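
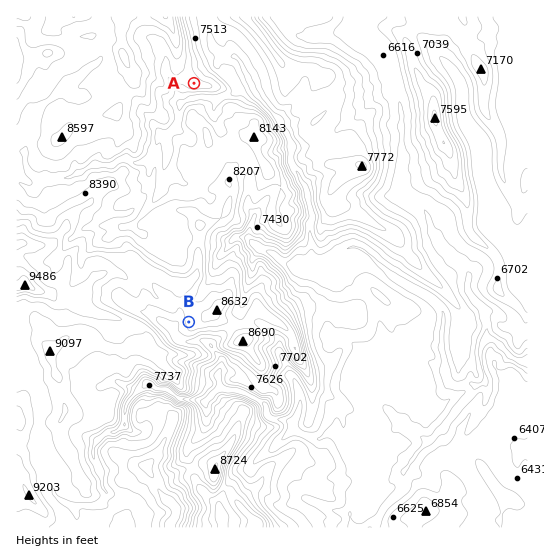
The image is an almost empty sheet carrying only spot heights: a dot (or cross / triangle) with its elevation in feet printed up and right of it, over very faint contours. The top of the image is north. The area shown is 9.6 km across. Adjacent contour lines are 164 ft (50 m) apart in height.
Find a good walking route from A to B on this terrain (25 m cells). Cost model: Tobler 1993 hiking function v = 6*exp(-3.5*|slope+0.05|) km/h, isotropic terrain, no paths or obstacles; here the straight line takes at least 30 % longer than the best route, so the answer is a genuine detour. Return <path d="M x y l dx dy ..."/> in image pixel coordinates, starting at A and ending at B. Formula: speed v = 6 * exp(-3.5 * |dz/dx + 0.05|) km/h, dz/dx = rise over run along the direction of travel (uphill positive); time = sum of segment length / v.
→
<path d="M194 83l-1 3-8 0-6 3-2 0-3 1 0 5-4 7 3 4 5 11 0 1 1 3 0 4 3 5 3 3 6 13 0 5 2 3 0 4 4 8 0 8 5 11 0 4 3 5 0 3 1 2 0 8 7 14 0 2-2 3-4 4-4 8 0 39-13 26 0 6-1 2 0 11"/>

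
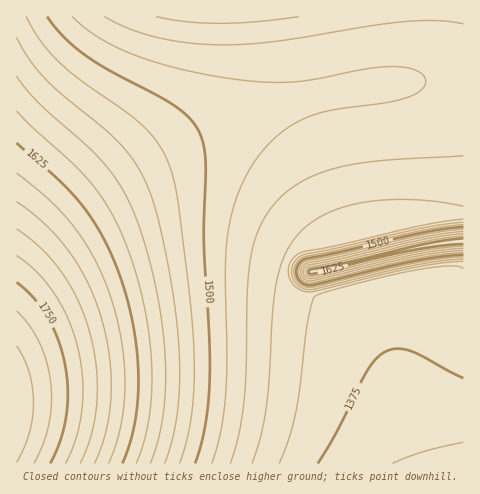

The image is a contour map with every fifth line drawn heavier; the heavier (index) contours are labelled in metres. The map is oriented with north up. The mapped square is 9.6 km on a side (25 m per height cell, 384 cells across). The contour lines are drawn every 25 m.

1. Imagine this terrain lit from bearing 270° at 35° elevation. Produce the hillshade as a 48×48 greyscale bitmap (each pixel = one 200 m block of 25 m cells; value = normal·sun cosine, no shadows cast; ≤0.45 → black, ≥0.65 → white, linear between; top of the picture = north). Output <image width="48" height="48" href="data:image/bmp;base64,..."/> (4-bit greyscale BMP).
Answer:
<image width="48" height="48" href="data:image/bmp;base64,Qk32BAAAAAAAAHYAAAAoAAAAMAAAADAAAAABAAQAAAAAAIAEAAATCwAAEwsAABAAAAAAAAAAAAAAABEREQAiIiIAMzMzAERERABVVVUAZmZmAHd3dwCIiIgAmZmZAKqqqgC7u7sAzMzMAN3d3QDu7u4A////AFVVRERERERERFVVVmZ3d3iIiIiZmZmZmVVVVEREREREREVVVmZnd3iIiImZmZmZmVVVVEREREREREVVVmZnd3iIiImZmZmZmVVVVEREREREREVVVmZnd3iIiImZmZmZmWVVVERERERERERVVWZnd3iIiImZmZmZmWZVVERERERERERVVWZnd3iIiJmZmZmZmWZVVURERERERERVVWZnd3iIiJmZmZmZmWZVVURERERERERVVWZnd3iIiJmZmZmZmWZVVURERERERERVVWZnd3iIiJmZmZmZqmZlVVRERERERERVVWZnd3iIiJmZmZmaqmZlVVRERERERERVVWZnd3iIiJmZmZmqqmZlVVREREREREVVVWZnd3iIiJmZmZmqqmZmVVVEREREREVVVmZnd3iIiJmZmZqqqmZmVVVEREREREVVVmZnd3iIiJmZmZqqqnZmVVVURERERFVVVmZnd3iIiZmZmZqqqnZmZVVVRERERFVVVmZ3d4iIiZmZmZqqqndmZVVVVERERVVVVmZ3d4iIiZmZmaqqqndmZVVVVVRVVVVVZmZ3d4iIiZmZmaqqqndmZlVVVVVVVVVVZmZ3erc0aImZmaqqqndmZlVVVVVVVVVWZmd3r/gAABRomaqqqnd2ZmVVVVVVVVVWZmd3z/9hAAAAJGiaqnd2ZmZVVVVVVVVmZmd3r//NyWIAAAAkZ3d2ZmZlVVVVVVZmZnd3i+y7vN7adCERInd3ZmZmZVVVVmZmZnd3iIiavNzM3typh3d3ZmZmZmZmZmZmZ3d3iIiImavN3Lu7qnd3dmZmZmZmZmZmd3d4iIiImZmZq7u7qXd3dmZmZmZmZmZnd3d4iIiImZmZmZmqqnd3d2ZmZmZmZmZ3d3eIiIiJmZmZmZmaqnd3d3ZmZmZmZ3d3d3iIiIiJmZmZmZmZmXd3d3d3dmd3d3d3d4iIiIiZmZmZmZmZmXd3d3d3d3d3d3d3eIiIiImZmZmZmZmZmXd3d3d3d3d3d3d3iIiIiImZmZmZmZmZmXd3d3d3d3d3d3eIiIiIiJmZmZmZmZmZmXd3d3d3d3d3d4iIiIiImZmZmZmZmZmZmXd3d3d3d3d4iIiIiIiJmZmZmZmZmZmZmXd3d3d3d4iIiIiIiImZmZmZmZmZmZmZmXd3d3d3iIiIiIiIiJmZmZmZmZmZmZmZmXd3d3d4iIiIiIiImZmZmZmZmZmZmZmZmXd3d3d4iIiIiIiZmZmZmZmZmZmZmZmZmXd3d3eIiIiIiJmZmZmZmZmZmZmZmZmZmXd3d3eIiIiIiZmZmZmZmZmZmZmZmZmZmWZ3d3eIiIiImZmZmZmZmZmZmZmZmZmZmWZ3d3eIiIiImZmZmZmZmZmZmZmZmZmZmWZnd3eIiIiJmZmZmZmZmqqqqpmZmZmZmWZnd3d4iIiJmZmZmZmaqqqqqqqZmZmZmWZmd3d4iIiJmZmZmZmqqqqqqqqpmZmZmWZmd3d4iIiImZmZmZmqqqqqqqqqmZmZmWZmZ3d3iIiImZmZmZqqqqqqqqqqqZmZmQ=="/>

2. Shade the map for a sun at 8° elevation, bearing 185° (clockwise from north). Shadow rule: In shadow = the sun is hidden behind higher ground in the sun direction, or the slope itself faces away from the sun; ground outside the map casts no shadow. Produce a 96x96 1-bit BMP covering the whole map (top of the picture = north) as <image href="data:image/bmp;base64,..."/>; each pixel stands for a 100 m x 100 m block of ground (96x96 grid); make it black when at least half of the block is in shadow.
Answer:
<image width="96" height="96" href="data:image/bmp;base64,Qk2+BAAAAAAAAD4AAAAoAAAAYAAAAGAAAAABAAEAAAAAAIAEAAATCwAAEwsAAAIAAAAAAAAA////AAAAAAAAAAAAAAAAAAAAAAAAAAAAAAAAAAAAAAAAAAAAAAAAAAAAAAAAAAAAAAAAAAAAAAAAAAAAAAAAAAAAAAAAAAAAAAAAAAAAAAAAAAAAAAAAAAAAAAAAAAAAAAAAAAAAAAAAAAAAAAAAAAAAAAAAAAAAAAAAAAAAAAAAAAAAAAAAAAAAAAAAAAAAAAAAAAAAAAAAAAAAAAAAAAAAAAAAAAAAAAAAAAAAAAAAAAAAAAAAAAAAAAAAAAAAAAAAAAAAAAAAAAAAAAAAAAAAAAAAAAAAAAAAAAAAAAAAAAAAAAAAAAAAAAAAAAAAAAAAAAAAAAAAAAAAAAAAAAAAAAAAAAAAAAAAAAAAAAAAAAAAAAAAAAAAAAAAAAAAAAAAAAAAAAAAAAAAAAAAAAAAAAAAAAAAAAAAAAAAAAAAAAAAAAAAAAAAAAAAAAAAAAAAAAAAAAAAAAAAAAAAAAAAAAAAAAAAAAAAAAAAAAAAAAAAAAAAAAAAAAAAAAAAAAAAAAAAAAAAAAAAAAAAAAAAAAAAAAAAAAAAAAAAAAAAAAAAAAAAAAAAAAAAAAAAAAAAAAAAAAAAAAAAAAAAAAAAAAAAAAAAAAAAAAAAAAAAAAAAAAAAAAAAAAAAAAAAAAAAAAAAAAAAAAAAAAAAAAAAAAAAAAAAAAAAAwAAAAAAAAAAAAAAD/gAAAAAAAAAAAAAH/+AAAAAAAAAAAAAH//4AAAAAAAAAAAAD///gAAAAAAAAAAAD////AAAAAAAAAAAB/////AAAAAAAAAAB/////8AAAAAAAAAB/////8AAAAAAAAAA/////8AAAAAAAAAA/////8AAAAAAAAAAf////8AAAAAAAAAAf////8AAAAAAAAAAP////8AAAAAAAAAAP////8AAAAAAAAAAAf///8AAAAAAAAAAAA///8AAAAAAAAAAAAD//8AAAAAAAAAAAAAH/8AAAAAAAAAAAAAAf8AAAAAAAAAAAAAAAcAAAAAAAAAAAAAAAAAAAAAAAAAAAAAAAAAAAAAAAAAAAAAAAAAAAAAAAAAAAAAAAAAAAAAAAAAAAAAAAAAAAAAAAAAAAAAAAAAAAAAAAAAAAAAAAAAAAAAAAAAAAAAAAAAAAAAAAAAAAAAAAAAAAAAAAAAAAAAAAAAAAAAAAAAAAAAAAAAAAAAAAAAAAAAAAAAAAAAAAAAAAAAAAAAAAAAAAAAAAAAAAAAAAAAAAAAAAAAAAAAAAAAAAAAAAAAAAAAAAAAAAAAAAAAAAAAAAAAAAAAAAAAAAAAAAAAAAAAAAAAAAAAAAAAAAAAAAAAAAAAAAAAAAAAAAAAAAAAAAAAAAAAAAAAAAAAAAAAAAAAAAAAAAAAAAAAAAAAAAAAAAAAAAAAAAAAAAAAAAAAAAAAAAAAAAAAAAAAAAAAAAAAAAAAAAAAAAAAAAAAAAAAAAAAAAAAAAAAAAAAAAAAAAAAAAAAAAAAAAAAAAAAAAAAAAAAAAAAAAAAAAAAAAAAAAAAAAAAAAAAAAAAAAAAAAAAAAAAAAAAAAA="/>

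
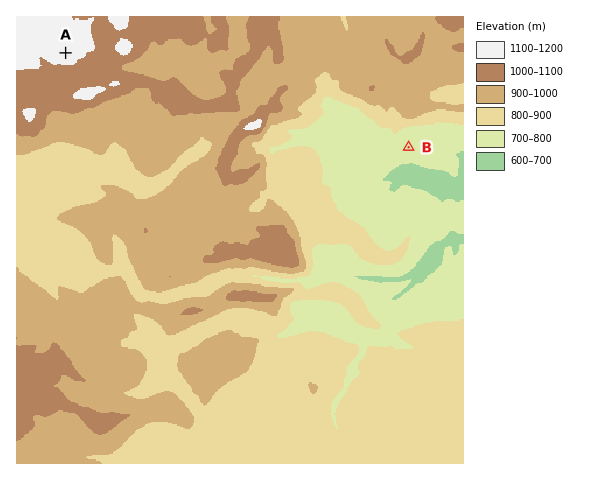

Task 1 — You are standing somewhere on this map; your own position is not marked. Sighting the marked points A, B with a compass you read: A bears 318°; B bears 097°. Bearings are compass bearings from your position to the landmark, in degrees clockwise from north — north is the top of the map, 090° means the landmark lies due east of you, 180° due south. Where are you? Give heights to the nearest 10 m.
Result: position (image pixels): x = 119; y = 112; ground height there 920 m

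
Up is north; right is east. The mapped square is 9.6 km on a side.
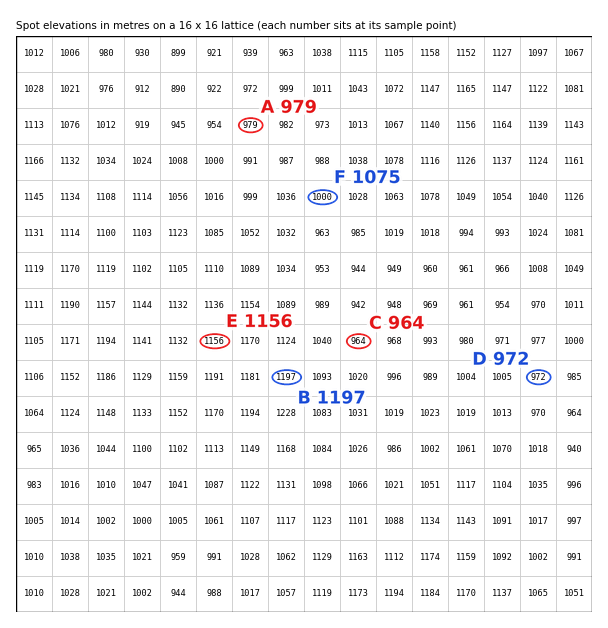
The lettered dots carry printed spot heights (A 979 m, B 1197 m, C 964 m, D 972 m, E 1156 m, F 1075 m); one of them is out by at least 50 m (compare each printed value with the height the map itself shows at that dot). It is F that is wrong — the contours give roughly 1000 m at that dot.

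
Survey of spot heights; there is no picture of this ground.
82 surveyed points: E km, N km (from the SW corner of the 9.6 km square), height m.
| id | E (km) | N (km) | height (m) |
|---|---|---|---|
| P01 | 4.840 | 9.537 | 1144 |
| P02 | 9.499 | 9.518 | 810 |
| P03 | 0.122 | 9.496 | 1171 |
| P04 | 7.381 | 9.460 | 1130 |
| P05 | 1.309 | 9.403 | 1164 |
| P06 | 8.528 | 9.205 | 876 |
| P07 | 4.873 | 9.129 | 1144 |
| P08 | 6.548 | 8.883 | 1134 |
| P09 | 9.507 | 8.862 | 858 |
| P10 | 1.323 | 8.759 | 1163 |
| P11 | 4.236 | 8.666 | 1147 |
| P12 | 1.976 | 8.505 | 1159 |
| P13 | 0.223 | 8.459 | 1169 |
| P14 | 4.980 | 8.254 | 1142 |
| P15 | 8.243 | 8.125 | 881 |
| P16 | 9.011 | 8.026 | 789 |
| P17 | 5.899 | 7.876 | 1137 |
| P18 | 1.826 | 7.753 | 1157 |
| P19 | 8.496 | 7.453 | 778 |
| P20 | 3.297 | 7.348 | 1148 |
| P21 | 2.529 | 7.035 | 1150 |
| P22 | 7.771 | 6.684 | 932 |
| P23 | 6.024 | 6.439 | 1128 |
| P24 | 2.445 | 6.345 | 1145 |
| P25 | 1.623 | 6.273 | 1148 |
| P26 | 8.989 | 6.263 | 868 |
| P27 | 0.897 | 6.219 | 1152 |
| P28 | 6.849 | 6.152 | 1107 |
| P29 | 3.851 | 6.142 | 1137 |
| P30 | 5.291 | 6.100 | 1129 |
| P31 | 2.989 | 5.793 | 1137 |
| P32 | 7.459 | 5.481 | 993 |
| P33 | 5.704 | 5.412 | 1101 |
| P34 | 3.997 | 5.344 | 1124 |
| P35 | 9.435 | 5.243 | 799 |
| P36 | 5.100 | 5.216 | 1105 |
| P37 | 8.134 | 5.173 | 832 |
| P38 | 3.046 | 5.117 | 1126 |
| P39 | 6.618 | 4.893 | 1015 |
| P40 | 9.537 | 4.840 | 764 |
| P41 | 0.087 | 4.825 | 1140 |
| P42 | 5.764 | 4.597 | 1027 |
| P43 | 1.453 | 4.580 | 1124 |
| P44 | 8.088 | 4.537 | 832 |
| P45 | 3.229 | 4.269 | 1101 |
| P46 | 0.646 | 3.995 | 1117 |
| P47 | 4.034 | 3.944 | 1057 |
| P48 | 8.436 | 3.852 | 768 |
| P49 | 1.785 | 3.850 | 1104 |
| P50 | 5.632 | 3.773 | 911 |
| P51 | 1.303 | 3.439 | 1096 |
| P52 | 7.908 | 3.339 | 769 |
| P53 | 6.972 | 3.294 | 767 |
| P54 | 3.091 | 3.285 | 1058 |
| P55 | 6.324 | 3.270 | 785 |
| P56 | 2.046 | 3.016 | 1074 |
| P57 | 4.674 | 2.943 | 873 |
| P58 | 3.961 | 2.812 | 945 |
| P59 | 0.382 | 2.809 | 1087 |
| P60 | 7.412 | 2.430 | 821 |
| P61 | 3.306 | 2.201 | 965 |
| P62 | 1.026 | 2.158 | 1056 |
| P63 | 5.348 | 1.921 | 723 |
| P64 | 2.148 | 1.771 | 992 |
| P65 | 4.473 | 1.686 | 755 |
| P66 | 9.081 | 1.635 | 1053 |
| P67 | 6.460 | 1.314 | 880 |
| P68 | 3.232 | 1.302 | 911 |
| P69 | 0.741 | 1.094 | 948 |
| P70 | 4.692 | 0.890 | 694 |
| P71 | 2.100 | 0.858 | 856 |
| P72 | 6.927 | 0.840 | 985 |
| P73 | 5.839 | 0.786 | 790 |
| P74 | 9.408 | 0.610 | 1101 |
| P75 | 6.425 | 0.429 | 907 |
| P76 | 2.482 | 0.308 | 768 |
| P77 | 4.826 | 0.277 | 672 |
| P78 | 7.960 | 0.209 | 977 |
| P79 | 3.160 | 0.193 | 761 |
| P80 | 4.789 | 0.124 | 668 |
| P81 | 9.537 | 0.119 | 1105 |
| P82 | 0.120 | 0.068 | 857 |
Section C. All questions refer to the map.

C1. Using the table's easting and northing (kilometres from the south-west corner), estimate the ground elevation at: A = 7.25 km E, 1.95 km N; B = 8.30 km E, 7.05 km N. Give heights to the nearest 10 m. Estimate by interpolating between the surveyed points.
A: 880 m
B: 810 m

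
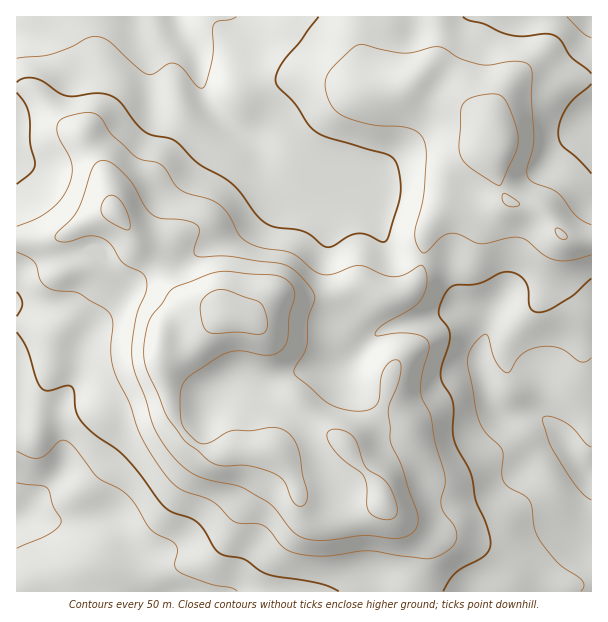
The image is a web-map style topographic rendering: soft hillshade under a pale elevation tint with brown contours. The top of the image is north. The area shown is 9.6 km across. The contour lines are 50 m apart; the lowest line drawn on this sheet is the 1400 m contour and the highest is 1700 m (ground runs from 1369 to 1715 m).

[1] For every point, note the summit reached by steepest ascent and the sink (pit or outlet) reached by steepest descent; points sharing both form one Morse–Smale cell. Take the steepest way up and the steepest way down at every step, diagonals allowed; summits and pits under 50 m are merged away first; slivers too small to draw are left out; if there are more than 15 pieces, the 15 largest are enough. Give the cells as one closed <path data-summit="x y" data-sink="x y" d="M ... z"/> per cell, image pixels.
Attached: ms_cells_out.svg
<path data-summit="227 315" data-sink="17 518" d="M114 211l-15 3-42 24-41 2 0 351 397 1 1-13 6-21-2-15-8-12-24-22-10-26-20-21-12-20-9-6-17-4-9 1-33 18-42-1-7 2-15 0-17-7-9-8-10-14-6-16-7-56 16-1 12-4 25-26 10-5-14-8-18-3-11-4-13-15-12-28-24-18-8-15z"/><path data-summit="227 315" data-sink="591 473" d="M425 259l-3 1-1 10-6 14-14 11-20 3-19-8-12 0-24 8-48-3-11 3-18 20-12 0-10-4-5 2-25 26-12 7-15 3-6-2 2 33 9 37 14 20 23 12 15 0 7-2 42 1 33-18 9-1 17 4 9 6 12 20 20 21 10 26 24 22 8 12 2 15-6 21 0 13 177 0 1-119-18-17-9-16-17-19-15-6-26 0-14-11-13-41 0-9 7-21 1-15-26-16-5-8-6-22-7-7z"/><path data-summit="227 315" data-sink="176 17" d="M231 16l-215 1 0 222 41-1 42-24 15-3 12 13 8 15 24 18 12 28 13 15 11 4 18 3 12 7 13 4 12 0 18-20 11-3 48 3 24-8 12 0 13 6 14 2 18-6 8-8 5-9 2-15-24-6-10-6-9-21-7-33-7-8-12-5-17 0-19 6-20 1-16-4-15-14-7-23-7-10 8-8 6-9 2-21-18-54z"/><path data-summit="495 137" data-sink="176 17" d="M359 16l-127 1 18 28 18 54-2 21-6 9-8 8 7 10 7 23 10 11 8 5 19 2 14-1 19-6 17 0 12 5 7 8 7 33 9 21 10 6 24 5 2-4 2-21 20-34 6-24 15-16 24-12 5-7 0-7-3-8-13-11-15-7-21-6-30-17-43 7-5-8-4-15z"/><path data-summit="495 137" data-sink="591 17" d="M591 16l-231 0 0 22 6 46 5 8 43-7 30 17 21 6 20 10 8 8 3 8-3 25 5 21 7 17 8 7 26 6 9 8 11 15 8 5 24 2z"/><path data-summit="495 137" data-sink="591 473" d="M494 145l-27 15-15 16-6 24-20 34-4 24 22 7 7 7 6 22 5 8 26 16 0 9-7 21-1 15 13 41 14 11 26 0 15 6 17 19 9 16 17 16 1-232-25-2-6-3-13-17-9-8-29-8-8-10-4-12-5-21z"/>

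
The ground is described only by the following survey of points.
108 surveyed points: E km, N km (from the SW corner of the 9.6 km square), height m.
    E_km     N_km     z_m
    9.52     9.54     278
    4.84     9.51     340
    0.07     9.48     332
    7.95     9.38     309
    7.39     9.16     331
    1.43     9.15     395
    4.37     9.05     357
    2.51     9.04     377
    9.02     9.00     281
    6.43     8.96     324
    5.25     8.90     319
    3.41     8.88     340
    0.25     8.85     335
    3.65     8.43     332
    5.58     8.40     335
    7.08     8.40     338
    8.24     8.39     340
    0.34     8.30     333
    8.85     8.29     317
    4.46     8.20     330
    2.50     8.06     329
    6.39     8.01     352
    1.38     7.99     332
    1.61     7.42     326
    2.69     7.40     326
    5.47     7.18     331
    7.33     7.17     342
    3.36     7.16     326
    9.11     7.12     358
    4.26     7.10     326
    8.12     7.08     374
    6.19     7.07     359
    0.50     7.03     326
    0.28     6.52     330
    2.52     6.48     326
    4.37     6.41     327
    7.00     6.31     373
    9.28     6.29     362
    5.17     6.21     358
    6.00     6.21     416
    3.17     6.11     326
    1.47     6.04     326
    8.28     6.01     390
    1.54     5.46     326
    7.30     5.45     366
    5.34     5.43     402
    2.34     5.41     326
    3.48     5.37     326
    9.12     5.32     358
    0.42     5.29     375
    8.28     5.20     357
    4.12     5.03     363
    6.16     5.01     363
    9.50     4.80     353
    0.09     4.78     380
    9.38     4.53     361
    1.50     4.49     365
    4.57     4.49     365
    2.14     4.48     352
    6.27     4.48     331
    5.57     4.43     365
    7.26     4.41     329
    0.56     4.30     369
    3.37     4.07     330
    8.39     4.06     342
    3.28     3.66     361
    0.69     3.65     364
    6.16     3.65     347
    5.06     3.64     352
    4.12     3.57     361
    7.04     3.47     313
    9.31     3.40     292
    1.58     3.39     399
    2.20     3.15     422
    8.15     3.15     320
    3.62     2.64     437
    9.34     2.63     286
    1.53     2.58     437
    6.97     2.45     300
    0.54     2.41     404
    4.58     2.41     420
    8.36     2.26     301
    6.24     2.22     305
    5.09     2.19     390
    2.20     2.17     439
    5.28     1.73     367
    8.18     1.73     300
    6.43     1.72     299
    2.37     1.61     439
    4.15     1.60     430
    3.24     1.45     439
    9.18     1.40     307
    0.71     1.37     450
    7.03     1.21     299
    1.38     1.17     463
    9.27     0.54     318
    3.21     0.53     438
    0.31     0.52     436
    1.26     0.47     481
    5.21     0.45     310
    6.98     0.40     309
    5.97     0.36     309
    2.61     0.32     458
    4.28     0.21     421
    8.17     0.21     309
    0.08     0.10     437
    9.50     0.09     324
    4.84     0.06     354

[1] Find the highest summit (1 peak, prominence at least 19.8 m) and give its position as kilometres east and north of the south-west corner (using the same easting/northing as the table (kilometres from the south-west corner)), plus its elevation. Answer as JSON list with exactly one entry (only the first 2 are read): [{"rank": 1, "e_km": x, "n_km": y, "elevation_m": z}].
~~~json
[{"rank": 1, "e_km": 1.16, "n_km": 0.61, "elevation_m": 482}]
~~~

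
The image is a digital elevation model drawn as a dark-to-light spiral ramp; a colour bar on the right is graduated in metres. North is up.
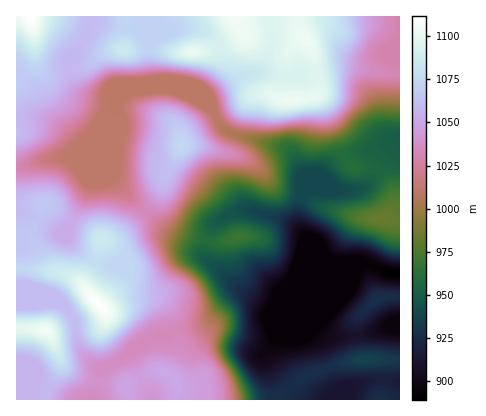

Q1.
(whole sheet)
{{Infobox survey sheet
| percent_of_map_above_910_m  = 91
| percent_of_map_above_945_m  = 79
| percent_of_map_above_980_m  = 68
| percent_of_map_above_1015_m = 57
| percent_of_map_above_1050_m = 36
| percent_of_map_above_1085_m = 10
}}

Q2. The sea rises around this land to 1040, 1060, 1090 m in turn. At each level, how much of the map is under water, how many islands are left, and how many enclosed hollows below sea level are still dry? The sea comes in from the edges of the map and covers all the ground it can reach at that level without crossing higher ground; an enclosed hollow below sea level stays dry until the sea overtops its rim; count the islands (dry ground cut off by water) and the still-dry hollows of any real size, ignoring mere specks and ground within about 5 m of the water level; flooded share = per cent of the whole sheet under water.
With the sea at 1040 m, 57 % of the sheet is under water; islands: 1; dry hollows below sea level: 0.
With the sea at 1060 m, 71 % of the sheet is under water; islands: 1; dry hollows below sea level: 0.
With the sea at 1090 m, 92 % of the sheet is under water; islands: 1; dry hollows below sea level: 0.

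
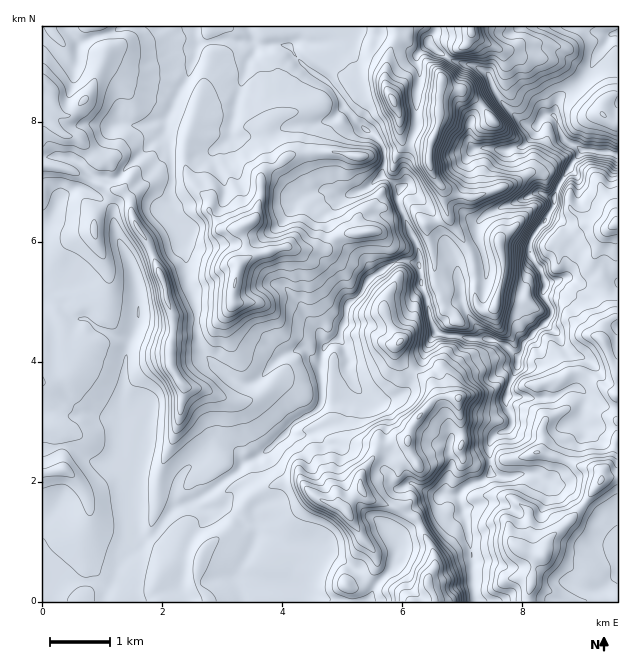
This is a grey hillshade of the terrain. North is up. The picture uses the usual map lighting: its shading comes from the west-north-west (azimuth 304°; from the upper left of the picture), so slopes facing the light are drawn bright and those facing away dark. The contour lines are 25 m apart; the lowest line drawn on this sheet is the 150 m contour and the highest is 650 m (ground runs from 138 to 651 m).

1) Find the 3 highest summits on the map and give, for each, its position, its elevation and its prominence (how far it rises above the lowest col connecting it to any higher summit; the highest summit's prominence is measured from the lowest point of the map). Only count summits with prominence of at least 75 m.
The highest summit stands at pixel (235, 283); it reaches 651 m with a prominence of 513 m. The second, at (428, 582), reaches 635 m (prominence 215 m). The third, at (394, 102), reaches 634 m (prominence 200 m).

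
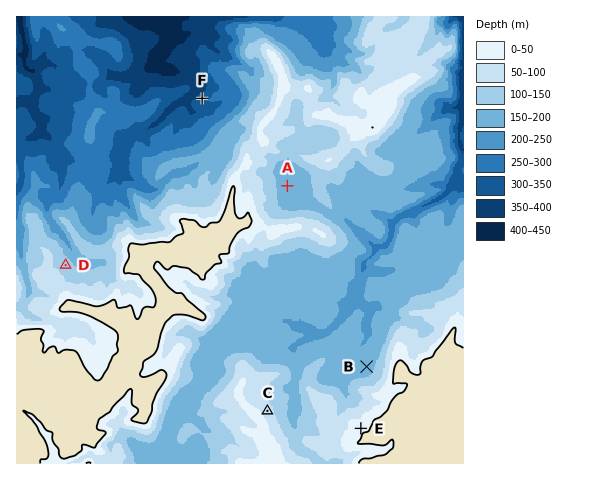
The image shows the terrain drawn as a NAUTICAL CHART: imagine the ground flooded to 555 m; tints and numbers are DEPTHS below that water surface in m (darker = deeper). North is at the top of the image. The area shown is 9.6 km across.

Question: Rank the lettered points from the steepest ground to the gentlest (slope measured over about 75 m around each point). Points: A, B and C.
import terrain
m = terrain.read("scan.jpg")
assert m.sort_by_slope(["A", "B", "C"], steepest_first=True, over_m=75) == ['C', 'B', 'A']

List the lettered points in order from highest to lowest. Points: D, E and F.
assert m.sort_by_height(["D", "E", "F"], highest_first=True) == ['E', 'D', 'F']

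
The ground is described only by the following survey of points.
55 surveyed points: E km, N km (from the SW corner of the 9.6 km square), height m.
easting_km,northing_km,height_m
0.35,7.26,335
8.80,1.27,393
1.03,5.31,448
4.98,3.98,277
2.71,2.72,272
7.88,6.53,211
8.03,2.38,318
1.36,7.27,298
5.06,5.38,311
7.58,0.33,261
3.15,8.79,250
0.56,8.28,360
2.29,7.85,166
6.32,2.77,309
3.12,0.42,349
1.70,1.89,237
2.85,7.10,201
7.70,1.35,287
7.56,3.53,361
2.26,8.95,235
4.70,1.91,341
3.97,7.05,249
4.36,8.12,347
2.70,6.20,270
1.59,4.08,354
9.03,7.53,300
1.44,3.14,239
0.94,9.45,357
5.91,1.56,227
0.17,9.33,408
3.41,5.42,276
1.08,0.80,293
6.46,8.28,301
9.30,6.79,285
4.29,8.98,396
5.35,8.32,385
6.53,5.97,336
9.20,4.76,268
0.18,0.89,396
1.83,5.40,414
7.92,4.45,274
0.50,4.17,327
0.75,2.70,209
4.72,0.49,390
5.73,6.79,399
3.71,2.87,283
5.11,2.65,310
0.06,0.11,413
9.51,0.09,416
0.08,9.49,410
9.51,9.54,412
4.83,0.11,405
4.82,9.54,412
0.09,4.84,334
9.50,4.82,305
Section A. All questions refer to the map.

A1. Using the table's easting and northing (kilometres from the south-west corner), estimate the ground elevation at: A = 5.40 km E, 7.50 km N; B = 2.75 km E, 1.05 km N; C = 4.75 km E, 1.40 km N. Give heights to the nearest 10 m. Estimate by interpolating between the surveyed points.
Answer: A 410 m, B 320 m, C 340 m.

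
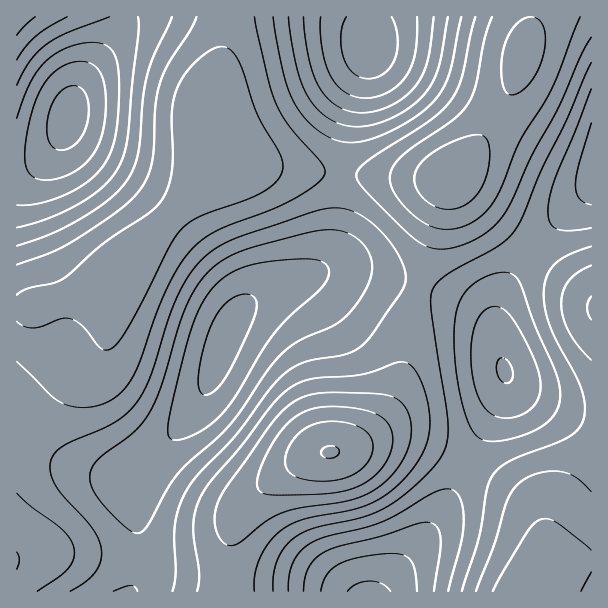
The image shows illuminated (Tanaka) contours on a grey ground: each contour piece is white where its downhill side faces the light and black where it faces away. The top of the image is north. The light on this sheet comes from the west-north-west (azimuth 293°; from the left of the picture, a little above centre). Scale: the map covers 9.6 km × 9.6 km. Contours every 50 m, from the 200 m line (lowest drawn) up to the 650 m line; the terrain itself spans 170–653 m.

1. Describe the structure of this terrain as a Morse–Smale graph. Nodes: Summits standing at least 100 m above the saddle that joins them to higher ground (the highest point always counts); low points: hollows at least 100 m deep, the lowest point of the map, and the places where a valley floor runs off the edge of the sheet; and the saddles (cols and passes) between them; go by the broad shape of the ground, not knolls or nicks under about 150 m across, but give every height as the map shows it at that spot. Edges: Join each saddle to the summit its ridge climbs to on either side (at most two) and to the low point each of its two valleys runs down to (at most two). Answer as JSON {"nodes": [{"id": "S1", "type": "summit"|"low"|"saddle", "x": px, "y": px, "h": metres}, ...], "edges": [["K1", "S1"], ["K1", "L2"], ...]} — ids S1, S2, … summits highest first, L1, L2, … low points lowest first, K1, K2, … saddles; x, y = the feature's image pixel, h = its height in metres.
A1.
{"nodes": [
{"id": "S1", "type": "summit", "x": 330, "y": 452, "h": 653},
{"id": "S2", "type": "summit", "x": 452, "y": 176, "h": 590},
{"id": "S3", "type": "summit", "x": 531, "y": 591, "h": 549},
{"id": "S4", "type": "summit", "x": 221, "y": 150, "h": 547},
{"id": "S5", "type": "summit", "x": 17, "y": 17, "h": 480},
{"id": "L1", "type": "low", "x": 369, "y": 45, "h": 170},
{"id": "L2", "type": "low", "x": 68, "y": 116, "h": 177},
{"id": "L3", "type": "low", "x": 368, "y": 591, "h": 187},
{"id": "L4", "type": "low", "x": 225, "y": 339, "h": 232},
{"id": "L5", "type": "low", "x": 504, "y": 371, "h": 247},
{"id": "K1", "type": "saddle", "x": 497, "y": 119, "h": 541},
{"id": "K2", "type": "saddle", "x": 227, "y": 584, "h": 479},
{"id": "K3", "type": "saddle", "x": 341, "y": 174, "h": 444},
{"id": "K4", "type": "saddle", "x": 419, "y": 288, "h": 406},
{"id": "K5", "type": "saddle", "x": 467, "y": 462, "h": 371},
{"id": "K6", "type": "saddle", "x": 531, "y": 249, "h": 370},
{"id": "K7", "type": "saddle", "x": 125, "y": 17, "h": 345}],
"edges": [["K1", "S2"], ["K1", "L1"], ["K1", "L5"], ["K2", "S1"], ["K2", "L3"], ["K2", "L4"], ["K3", "S2"], ["K3", "S4"], ["K3", "L1"], ["K3", "L4"], ["K4", "S1"], ["K4", "S2"], ["K4", "L4"], ["K4", "L5"], ["K5", "S1"], ["K5", "S3"], ["K5", "L3"], ["K5", "L5"], ["K6", "S2"], ["K6", "S3"], ["K6", "L5"], ["K7", "S4"], ["K7", "S5"], ["K7", "L2"]]}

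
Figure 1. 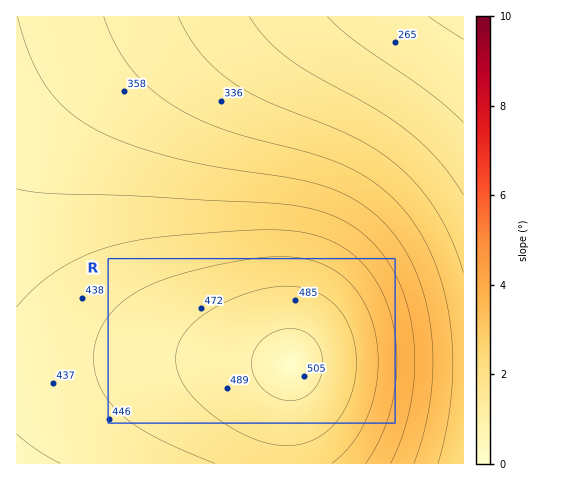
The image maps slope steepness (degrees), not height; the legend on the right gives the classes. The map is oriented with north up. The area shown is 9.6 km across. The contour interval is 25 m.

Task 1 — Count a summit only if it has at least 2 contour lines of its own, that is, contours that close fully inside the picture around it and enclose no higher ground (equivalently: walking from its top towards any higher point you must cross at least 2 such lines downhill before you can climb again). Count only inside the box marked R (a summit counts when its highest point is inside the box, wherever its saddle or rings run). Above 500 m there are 1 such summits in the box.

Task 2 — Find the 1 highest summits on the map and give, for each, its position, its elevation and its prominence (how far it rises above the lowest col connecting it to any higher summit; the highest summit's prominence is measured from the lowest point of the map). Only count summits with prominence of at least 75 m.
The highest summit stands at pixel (291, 364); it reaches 507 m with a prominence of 263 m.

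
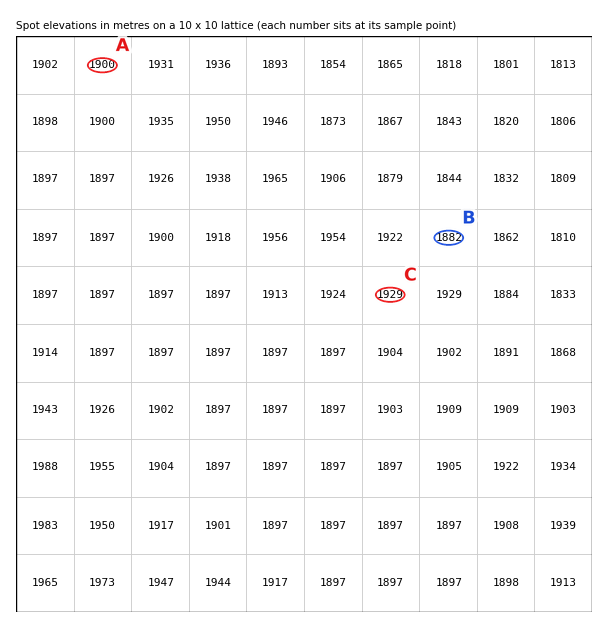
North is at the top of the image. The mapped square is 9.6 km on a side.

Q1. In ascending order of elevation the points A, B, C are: B A C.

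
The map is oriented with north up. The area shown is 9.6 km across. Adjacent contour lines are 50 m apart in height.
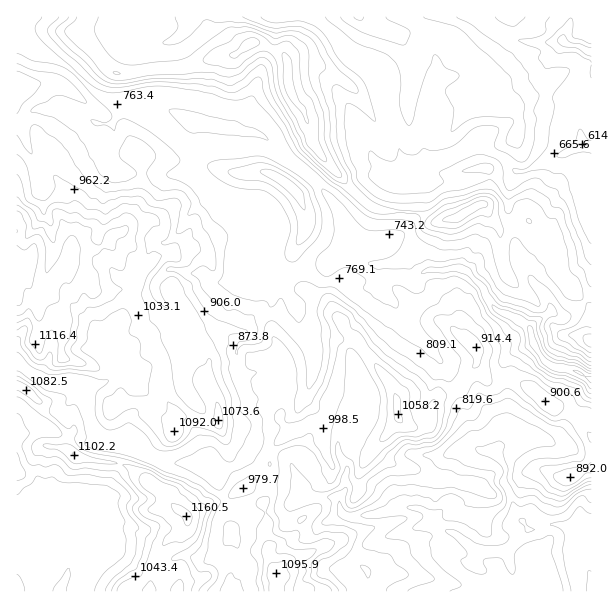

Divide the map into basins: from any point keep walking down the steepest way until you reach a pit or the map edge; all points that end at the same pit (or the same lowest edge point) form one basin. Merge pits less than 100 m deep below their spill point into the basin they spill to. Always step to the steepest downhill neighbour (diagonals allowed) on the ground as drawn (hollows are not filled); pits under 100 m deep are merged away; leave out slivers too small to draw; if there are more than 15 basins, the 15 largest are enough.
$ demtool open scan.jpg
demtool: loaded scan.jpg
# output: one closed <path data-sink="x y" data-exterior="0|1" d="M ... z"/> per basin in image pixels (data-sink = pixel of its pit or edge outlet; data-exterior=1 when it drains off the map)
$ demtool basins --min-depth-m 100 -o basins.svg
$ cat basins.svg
<path data-sink="591 380" data-exterior="1" d="M84 16l-68 1 0 256 9 5 10 22 7 0 10-6 4-18 7-10 26 14 6 10 33 0 11 21 1 16 6 6 8 17 6 6 3 10 22-2 7 8 12 6 6-16-9-22 20-10 37 1 12 3 7 10 1 12 5 4 5 11-8 49 10 13 21-9 13 2 12-37 6-39 8-8 6-2 4 2 31 42 6 14 1 21 9 7 16 0 7-9 4-18 25-13 17-22 12 16 10 2 6-3 11 0 18 11 19 18 9 0 12 6 9 6 6 12 4 3 0-123-2-4-31-33-5-17 0-12-3-8-9-4-12-12-30 7-17-24-6 0-21 13-25 4-12-10-35-1-18-7-40-42-13-18-7-30-16-22-2-11 0-19-7-10-21-9-9 0-17 12-13 0-38 13-67 5-12-8-22-27-3-9 6-9z"/><path data-sink="591 591" data-exterior="1" d="M65 266l-5 4-4 6-4 18-10 6-7 0-10-22-9-3 0 109 14 8 12 12 6 12 19 18 0 15 4 3 6 5 42 6 13 6 21 17 12 6 7 12 15 12-1 11-16 11-7 7-5 9-6 16-2 22 442-1 0-154-10-17-9-6-12-6-9 0-19-18-18-11-11 0-6 3-10-2-12-16-17 22-25 13-4 18-7 9-12 1-7-3-6-5-1-21-9-18-28-38-7-2-11 10-6 39-12 37-13-2-21 9-10-13 8-49-5-11-5-4-1-12-7-10-12-3-37-1-20 10 9 22-6 16-12-6-7-8-21 3-4-11-6-6-8-17-6-6-1-16-11-20-5-2-28 1-6-10-17-8z"/><path data-sink="591 51" data-exterior="1" d="M591 16l-360 0-1 13 12 14 18 0 21 9 5 5 3 30 6 14 11 13 7 30 13 18 40 42 18 7 35 1 12 10 25-4 21-13 6 0 17 24 30-7 12 12 11 6 1 18 5 17 31 33 1 4z"/><path data-sink="60 591" data-exterior="1" d="M18 385l-2 1 0 205 133 1 3-22 11-25 23-18 1-11-15-12-7-12-12-6-21-17-13-6-42-6-6-5-4-3 0-15-19-18-6-12-12-12z"/>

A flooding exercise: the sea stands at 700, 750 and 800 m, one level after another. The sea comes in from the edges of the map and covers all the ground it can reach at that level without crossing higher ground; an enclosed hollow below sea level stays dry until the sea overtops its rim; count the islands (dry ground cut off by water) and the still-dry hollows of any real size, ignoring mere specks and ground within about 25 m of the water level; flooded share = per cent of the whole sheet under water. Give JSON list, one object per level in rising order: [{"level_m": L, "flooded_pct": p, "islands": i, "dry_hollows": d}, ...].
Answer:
[{"level_m": 700, "flooded_pct": 10, "islands": 0, "dry_hollows": 0}, {"level_m": 750, "flooded_pct": 18, "islands": 0, "dry_hollows": 0}, {"level_m": 800, "flooded_pct": 35, "islands": 1, "dry_hollows": 0}]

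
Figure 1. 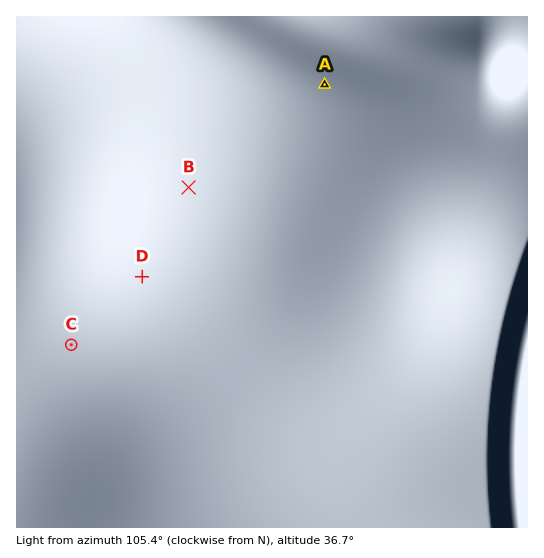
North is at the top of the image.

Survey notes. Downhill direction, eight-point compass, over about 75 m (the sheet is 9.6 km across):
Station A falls SW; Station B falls E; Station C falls S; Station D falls E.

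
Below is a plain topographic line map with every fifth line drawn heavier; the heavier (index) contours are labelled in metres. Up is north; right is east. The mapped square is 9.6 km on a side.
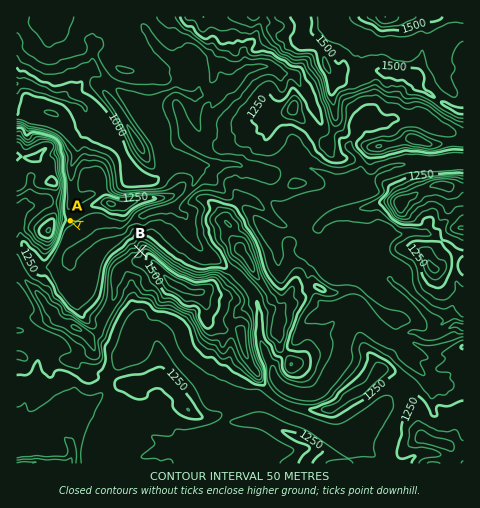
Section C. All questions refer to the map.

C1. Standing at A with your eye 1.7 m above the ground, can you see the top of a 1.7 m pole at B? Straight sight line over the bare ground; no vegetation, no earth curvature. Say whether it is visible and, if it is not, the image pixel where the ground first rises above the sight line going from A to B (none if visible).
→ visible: true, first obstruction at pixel None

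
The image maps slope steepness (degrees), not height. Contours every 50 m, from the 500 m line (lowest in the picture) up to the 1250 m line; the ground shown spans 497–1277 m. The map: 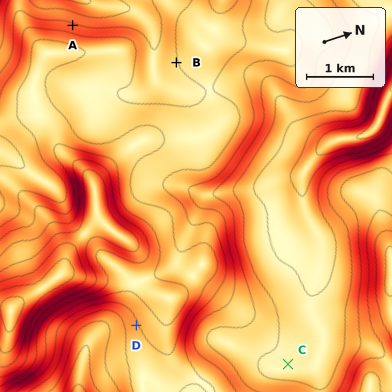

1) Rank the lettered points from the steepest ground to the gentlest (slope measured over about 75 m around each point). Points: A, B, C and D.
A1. A D B C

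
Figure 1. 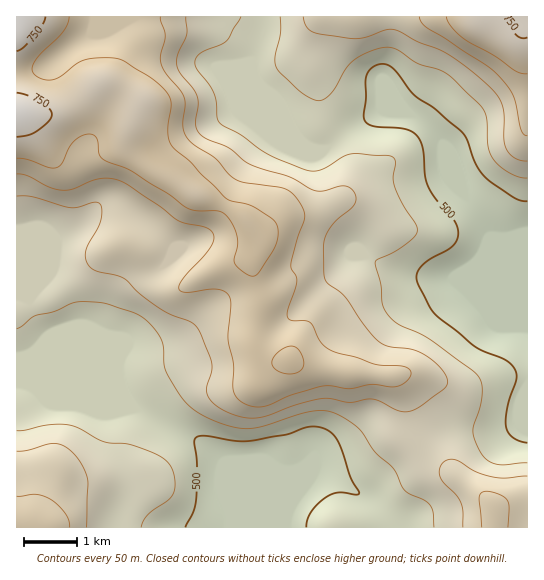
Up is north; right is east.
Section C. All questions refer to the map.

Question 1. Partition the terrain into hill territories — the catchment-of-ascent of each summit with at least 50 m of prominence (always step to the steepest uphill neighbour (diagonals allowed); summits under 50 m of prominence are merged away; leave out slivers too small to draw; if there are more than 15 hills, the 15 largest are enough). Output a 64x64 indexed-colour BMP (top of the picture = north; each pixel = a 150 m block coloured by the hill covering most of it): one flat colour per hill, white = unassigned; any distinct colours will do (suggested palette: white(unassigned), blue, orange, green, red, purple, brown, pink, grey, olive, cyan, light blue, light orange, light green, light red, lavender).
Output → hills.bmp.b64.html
<image width="64" height="64" href="data:image/bmp;base64,Qk12CAAAAAAAAHYAAAAoAAAAQAAAAEAAAAABAAQAAAAAAAAIAAATCwAAEwsAABAAAAAAAAAA////ALR3HwAOf/8ALKAsACgn1gC9Z5QAS1aMAMJ34wB/f38AIr28AM++FwDox64AeLv/AIrfmACWmP8A1bDFAERERERERERERERERERBERERERERERERVVVVVVVVVVVVREREREREREREREREREERERERERERERVVVVVVVVVVVVVEREREREREREREREREERERERERERERFVVVVVVVVVVVVUREREREREREREREREQRERERERERERFVVVVVVVVVVVVVRERERERERERERERERBEREREREREREVVVVVVVVVVVVVVEREREREREREREREREERERERERERERFVVVVVVVVVVVVUREREREREREREREREQRERERERERERERVVVVVVVVVVVVRERERERERERERERERBERERERERERERERVVVVVVVVVVVEREREREREREREREREERERERERERERERERVVVVVVVVVUREREREREREREREREEREREREREREREREREVVVVVVVVVRERERERERERERERBERERERERERERERERERFVVVVVVVVERERERERERERERBERERERERERERERERERERVVVVVVVUREREREREREREQRERERERERERERERERERERERERERVVREREREREREREERERERERERERERERERERERERERERERVERERERERERBERERERERERERERERERERERERERERERFUREREERERERERERERERERERERERERERERERERERERERRERBERERERERERERERERERERERERERERERERERERERFEEREREREREREREREREREREREREREREREREREREREREREREREREREREREREREREREREREREREREREREREREREREREREREREREREREREREREREREREREREREREREREREREREREREREREREREREREREREREREREREREREREREREREREREREREREREREREREREREREREREREREREREREREREREREREREREREREREREREREREREREREREREREREREREREREREREREREREREREREREREREREREREREREREREREREREREREREREREREREREREREREREREREREREREREREREREREREREREREREREREREREREREREREREREREREREREREREREREREREREREREREREREREREREREREREREREREREREREREREREREREREREREREREREREREREREREREREREREREREREREREREREREREREREREREREREREREREREREREiERERERERERERERERERERERERERERERERERERERERESIhERERERERERERERERERERERERERERERERERERERERIiEREREREREREREREREREREREREREREREREREREREREiIRERERERERERERERERERERERERERERERERERERERESIiERERERERERERERERERERERERERERERERERERERERIiIREREREREREREREREREREREREREREREREREREREREiIiERERERERERERERERERERERERERERERERERERERESIiIhERERERERERERERERERERERERERERERERERETMRIiIiIRERERERERERERERERERERERERERERERERETMzMiIiIiIRERERERERERERERERERERERERERERERETMzMyIiIiIiERERERERERERERERERERERERERERERERMzMzIiIiIiIhERERERERERERERERERERERERERERERMzMzMiIiIiIiIhERERERERERERERERERERERERERERMzMzMyIiIiIiIiIREREREREREREREREREREREREREREzMzMzIiIiIiIiIhEREREREREREREREREREREREREREzMzMzMiIiIiIiIiIRERERERERERERERERERERERERETMzMzMyIiIiIiIiIiERERERERERERERERERERERERETMzMzMzIiIiIiIiIiIhERERERERERERERERERERERERMzMzMzMiIiIiIiIiIiIhERERERERERETMREREREREREzMzMzMyIiIiIiIiIiIiIRERERERERETMzEREREREREzMzMzMzIiIiIiIiIiIiIiIREREREREjMzMxEREREREzMzMzMzMiIiIiIiIiIiIiIiIRERESIjMzMzMxEREREzMzMzMzMyIiIiIiIiIiIiIiIiIREiIjMzMzMzMxEREzMzMzMzMzIiIiIiIiIiIiIiIiIiIiIjMzMzMzMzMzMzMzMzMzMzMiIiIiIiIiIiIiIiIiIiIjMzMzMzMzMzMzMzMzMzMzMyIiIiIiIiIiIiIiIiIiIiMzMzMzMzMzMzMzMzMzMzMzIiIiIiIiIiIiIiIiIiIiMzMzMzMzMzMzMzMzMzMzMzMiIiIiIiIiIiIiIiIiIiIzMzMzMzMzMzMzMzMzMzMzMxESIiIiIiIiIiIiIiIiIjMzMzMzMzMzMzMzMzMzMzMzERESIiIiIiIiIiIiIiIiMzMzMzMzMzMzMzMzMzMzMzMREREiIiIiIiIiIiIiIiIzMzMzMzMzMzMzMzMzMzMzMxERERIiIiIiIiIiIiIiIjMzMzMzMzMzMzMzMzMzMzMzERERERIiIiIiIiIiIiIiEzMzMzMzMzMzMzMzMzMzMzMRERERERIiIiIiIiIiIhETMzMzMzMzMzMzMzMzMzMzMxEREREREREiIiIiIiIRERMzMzMzMzMzMzMzMzMzMzMz"/>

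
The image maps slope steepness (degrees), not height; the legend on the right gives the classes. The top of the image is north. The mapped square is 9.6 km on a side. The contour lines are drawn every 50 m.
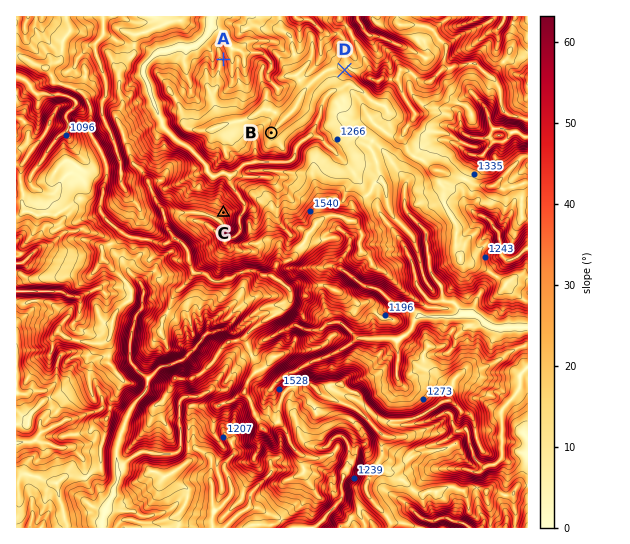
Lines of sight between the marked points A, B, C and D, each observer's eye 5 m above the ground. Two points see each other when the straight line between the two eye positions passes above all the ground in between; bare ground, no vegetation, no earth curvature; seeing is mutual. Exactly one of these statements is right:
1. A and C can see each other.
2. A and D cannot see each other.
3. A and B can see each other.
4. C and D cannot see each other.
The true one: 2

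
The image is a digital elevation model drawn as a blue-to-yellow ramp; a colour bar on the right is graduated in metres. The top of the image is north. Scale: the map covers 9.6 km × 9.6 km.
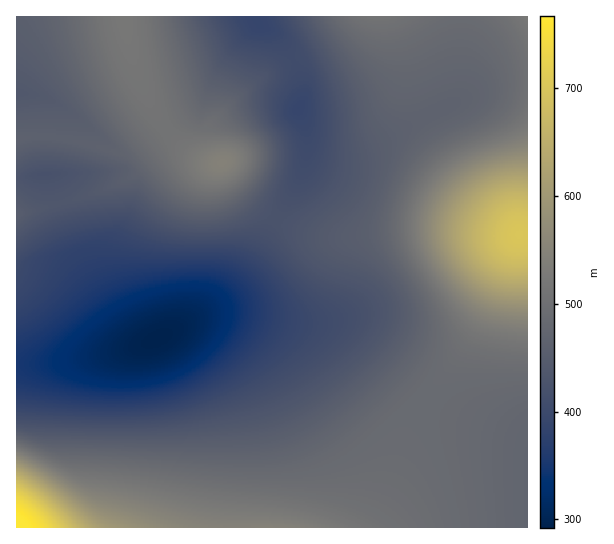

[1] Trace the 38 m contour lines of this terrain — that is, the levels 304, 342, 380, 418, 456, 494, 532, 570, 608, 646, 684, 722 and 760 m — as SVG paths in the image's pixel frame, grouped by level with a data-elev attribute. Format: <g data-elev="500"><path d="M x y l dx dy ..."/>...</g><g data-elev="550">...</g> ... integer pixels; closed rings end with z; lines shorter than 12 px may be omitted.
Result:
<g data-elev="304"><path d="M127 363l-11-5-3-8 5-11 13-12 19-10 20-6 15 0 5 2 4 4 2 8-2 8-7 10-9 9-11 6-13 4-13 2z"/></g><g data-elev="342"><path d="M103 390l-30-5-22-8-6-4-5-6-1-5 2-5 14-16 35-29 21-13 23-10 35-8 32-3 18 4 7 4 7 7 4 8 2 8-1 9-3 9-13 20-20 19-20 12-23 8-26 4z"/></g><g data-elev="380"><path d="M17 314l11-7 10-9 25-33 8-8 12-6 15-2 60 6 60 1 17 4 18 9 13 13 10 17 3 16-2 11-5 11-9 12-13 12-31 21-38 18-31 7-37 2-43-2-53-6"/></g><g data-elev="418"><path d="M17 248l22-17 22-10 26-6 38-3 6 0 28 16 22 6 24 2 41-3 11 0 8 3 8 5 26 28 12 11 42 22 6 7 2 8-3 10-7 11-11 12-17 13-41 26-21 9-23 8-52 14-36 5-59 1-74-4"/><path d="M292 17l23 43 10 21 6 22 2 22-3 32-5 18-6 8-8 7-9 6-8 1-6-2-3-6 3-30-1-14-5-11-10-13-4-15 0-11 7-17-1-7-7-7-20-6-17-8-16-33"/></g><g data-elev="456"><path d="M17 151l13-6 19-1 22 4 27 9 26 10 1 3-3 9 1 3 16 1 26 22 12 6 12 4 14 1 15-1 13-4 13-8 13-13 9-16 5-15-2-13-3-8-10-11-9-13-4-8-2-12-31-14-23-63"/><path d="M17 26l10 10 12 16 46 66 2 5-4 2-38-1-28 1"/><path d="M316 17l40 62 8 16 7 24 15 28 0 12-2 15-7 21-12 30-2 10 5 12 30 36 9 19 2 12-1 11-3 10-8 12-25 28-43 35-30 18-29 11-33 4-88 2-100-3-32-8"/></g><g data-elev="494"><path d="M428 527l-10-18-11-13-10-9-14-5-17-1-71 3-74-5-90-11-64-6-14-4-36-15"/><path d="M83 17l8 37 16 37 19 30 41 53 13 13 14 8 15 3 16-3 14-8 12-12 6-13-1-12-3-6-6-5-25-13-8-7-15 3-5-3-4-5-7-12-6-19-12-46-4-20"/><path d="M344 17l21 15 10 4 11 1 19-4 28-16"/><path d="M486 17l9 7 8 10 11 22 5 25-1 10-3 11-6 11-10 8-53 26-12 9-11 10-10 15-9 18-5 19 0 16 2 11 5 12 32 54 6 16 6 24 4 8 5 3 19 2 49 4"/></g><g data-elev="532"><path d="M321 527l-39-9-76-6-76-18-43-8-13-5-57-30"/><path d="M214 178l12-2 11-7 3-10-1-4-4-4-8-3-9 0-9 3-7 6-2 6 1 7 5 5z"/><path d="M527 133l-56 21-14 8-12 9-12 12-9 15-6 15-2 14 3 18 8 18 19 27 19 22 10 8 11 5 20 5 21 2"/></g><g data-elev="570"><path d="M153 527l-58-20-53-35-25-14"/><path d="M527 153l-18 3-19 6-16 7-14 9-11 11-10 13-5 13-2 15 2 15 7 16 12 16 14 15 12 9 14 6 16 4 18 1"/></g><g data-elev="608"><path d="M103 527l-56-43-30-18"/><path d="M527 170l-13 0-15 3-13 5-13 8-11 11-8 11-5 11-2 12 2 12 5 14 9 12 12 12 11 7 12 5 12 3 17 0"/></g><g data-elev="646"><path d="M84 527l-36-33-31-20"/><path d="M527 186l-10-1-10 1-10 4-10 5-9 10-7 10-4 10-1 10 1 10 4 9 7 9 8 8 9 5 11 4 21 0"/></g><g data-elev="684"><path d="M70 527l-26-26-27-19"/><path d="M527 208l-12-2-12 5-8 11-4 15 3 11 8 9 12 4 13-1"/></g><g data-elev="722"><path d="M56 527l-19-20-20-14"/></g><g data-elev="760"><path d="M35 527l-8-10-10-7"/></g>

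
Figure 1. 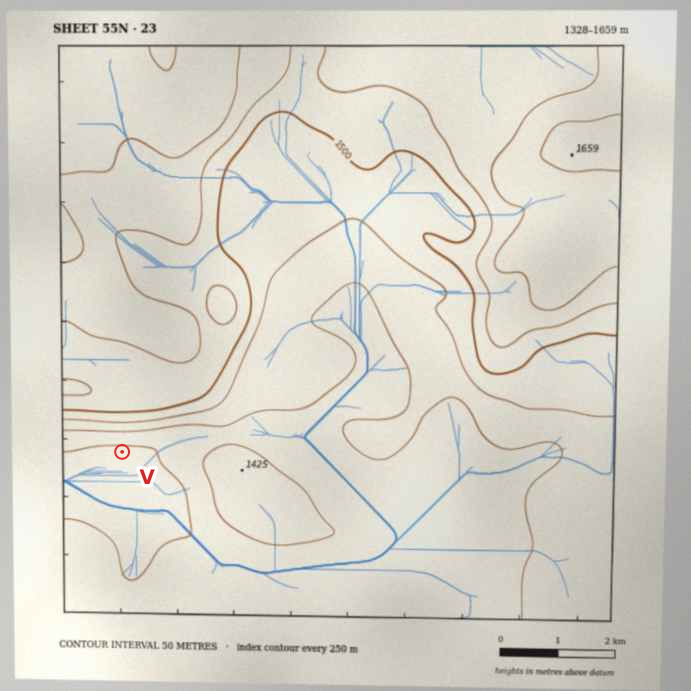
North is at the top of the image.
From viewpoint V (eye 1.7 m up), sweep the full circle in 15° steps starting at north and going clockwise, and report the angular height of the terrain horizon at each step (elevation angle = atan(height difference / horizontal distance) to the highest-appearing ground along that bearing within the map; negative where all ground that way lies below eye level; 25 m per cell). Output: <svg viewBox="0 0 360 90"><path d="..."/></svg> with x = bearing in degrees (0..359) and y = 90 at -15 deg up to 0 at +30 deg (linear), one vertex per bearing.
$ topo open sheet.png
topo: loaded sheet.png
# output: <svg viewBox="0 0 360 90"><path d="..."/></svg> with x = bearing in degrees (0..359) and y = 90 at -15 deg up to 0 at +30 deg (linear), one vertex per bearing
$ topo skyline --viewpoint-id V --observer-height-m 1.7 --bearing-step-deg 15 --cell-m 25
<svg viewBox="0 0 360 90"><path d="M0 34l15 1 15 3 15 5 15 8 15 5 15-1 15 0 15 1 15 3 15 0 15 0 15 0 15-1 15 1 15 1 15 1 15 0 15-2 15-3 15-8 15-6 15-5 15-2"/></svg>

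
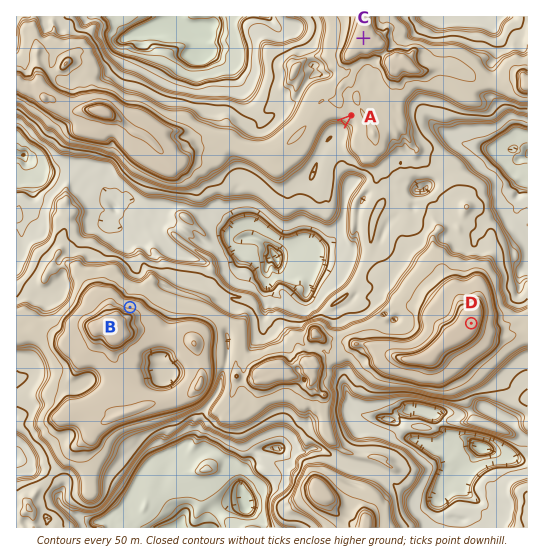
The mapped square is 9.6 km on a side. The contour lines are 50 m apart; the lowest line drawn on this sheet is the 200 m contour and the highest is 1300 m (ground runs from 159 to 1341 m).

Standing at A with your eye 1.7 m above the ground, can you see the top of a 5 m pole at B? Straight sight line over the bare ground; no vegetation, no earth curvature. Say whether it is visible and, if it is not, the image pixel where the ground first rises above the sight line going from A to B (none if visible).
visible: true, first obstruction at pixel None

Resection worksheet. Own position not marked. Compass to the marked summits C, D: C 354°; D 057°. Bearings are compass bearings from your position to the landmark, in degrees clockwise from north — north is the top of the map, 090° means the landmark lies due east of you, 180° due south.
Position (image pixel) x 398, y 371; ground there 1140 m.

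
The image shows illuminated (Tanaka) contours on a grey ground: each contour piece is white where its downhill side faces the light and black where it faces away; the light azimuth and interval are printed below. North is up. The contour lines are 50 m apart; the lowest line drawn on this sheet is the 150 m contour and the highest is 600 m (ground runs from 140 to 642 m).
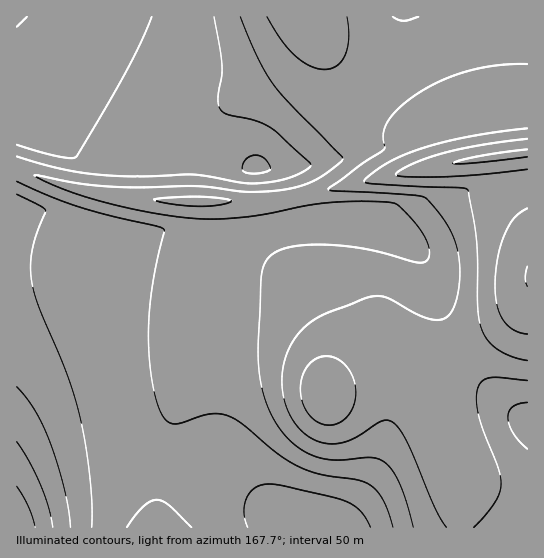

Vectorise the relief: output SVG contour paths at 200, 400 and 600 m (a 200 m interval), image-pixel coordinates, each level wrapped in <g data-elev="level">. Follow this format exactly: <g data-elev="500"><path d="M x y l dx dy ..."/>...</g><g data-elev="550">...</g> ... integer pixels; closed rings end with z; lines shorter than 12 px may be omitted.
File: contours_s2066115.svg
<g data-elev="200"><path d="M527 334l-13-4-11-10-6-14-2-20 3-28 6-23 10-17 13-10"/><path d="M527 169l-81 8-41 0-8-1-1-2 18-11 31-10 37-8 45-6"/></g><g data-elev="400"><path d="M127 527l16-21 7-4 7-2 5 1 7 4 22 22"/><path d="M393 527l-10-27-6-9-7-6-13-5-39-6-20-8-20-12-33-28-14-9-8-3-9 0-12 2-24 8-7-1-5-3-7-11-5-18-4-25-2-28 4-51 12-57-8-4-46-10-35-10-28-11-30-14"/><path d="M17 156l38 12 35 6 44 2 60-1 56 8 17-1 16-2 14-5 11-6 3-3-1-3-37-34-18-8-29-7-6-5-2-11 4-23 0-10-8-48"/></g><g data-elev="600"><path d="M35 527l-6-20-12-21"/></g>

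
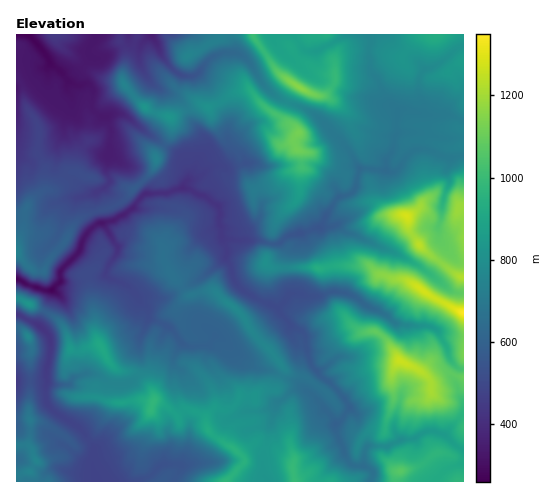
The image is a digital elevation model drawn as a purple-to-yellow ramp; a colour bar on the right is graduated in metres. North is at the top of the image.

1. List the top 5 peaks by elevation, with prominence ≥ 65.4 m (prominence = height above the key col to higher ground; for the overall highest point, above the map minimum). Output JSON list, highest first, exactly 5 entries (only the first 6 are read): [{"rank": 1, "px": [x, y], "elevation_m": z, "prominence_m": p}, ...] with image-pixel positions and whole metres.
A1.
[{"rank": 1, "px": [406, 215], "elevation_m": 1283, "prominence_m": 197}, {"rank": 2, "px": [400, 361], "elevation_m": 1264, "prominence_m": 229}, {"rank": 3, "px": [301, 88], "elevation_m": 1159, "prominence_m": 444}, {"rank": 4, "px": [299, 133], "elevation_m": 1123, "prominence_m": 339}, {"rank": 5, "px": [400, 471], "elevation_m": 1068, "prominence_m": 189}]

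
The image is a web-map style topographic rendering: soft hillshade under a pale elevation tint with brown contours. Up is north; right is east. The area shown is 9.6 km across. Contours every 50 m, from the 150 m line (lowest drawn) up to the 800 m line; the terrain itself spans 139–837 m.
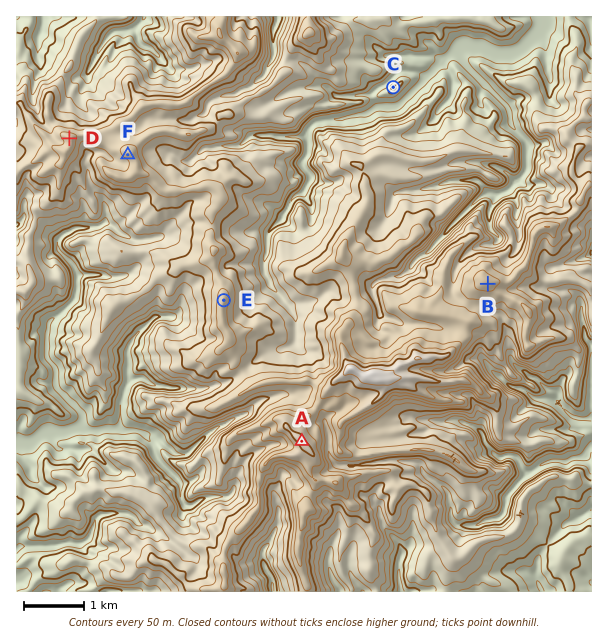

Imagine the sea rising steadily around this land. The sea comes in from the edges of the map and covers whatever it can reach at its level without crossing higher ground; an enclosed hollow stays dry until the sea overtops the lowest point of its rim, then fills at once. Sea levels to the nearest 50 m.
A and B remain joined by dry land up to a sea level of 600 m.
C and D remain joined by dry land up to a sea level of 200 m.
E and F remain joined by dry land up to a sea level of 550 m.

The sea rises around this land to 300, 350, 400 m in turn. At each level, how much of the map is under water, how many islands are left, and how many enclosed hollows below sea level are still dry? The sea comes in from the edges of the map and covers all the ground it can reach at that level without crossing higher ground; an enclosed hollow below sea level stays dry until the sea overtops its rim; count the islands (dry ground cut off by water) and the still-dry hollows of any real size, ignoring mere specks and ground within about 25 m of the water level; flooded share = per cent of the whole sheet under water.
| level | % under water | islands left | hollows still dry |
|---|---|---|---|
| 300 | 25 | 0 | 0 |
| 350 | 35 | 0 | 0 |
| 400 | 47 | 0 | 0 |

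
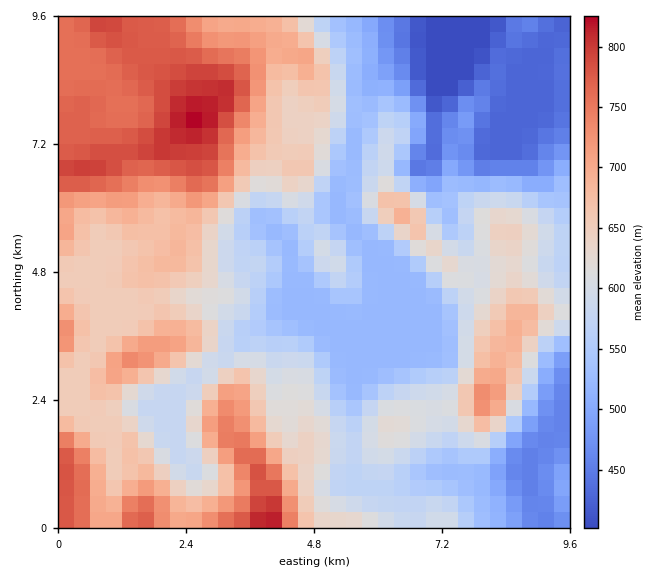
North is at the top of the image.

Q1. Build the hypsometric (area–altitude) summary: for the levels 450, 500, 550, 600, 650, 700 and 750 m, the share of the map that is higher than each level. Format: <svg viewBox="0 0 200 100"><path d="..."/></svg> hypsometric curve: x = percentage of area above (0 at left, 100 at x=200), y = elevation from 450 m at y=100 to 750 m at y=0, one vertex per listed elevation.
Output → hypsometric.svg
<svg viewBox="0 0 200 100"><path d="M185 100l-13-17-32-16-33-17-30-17-35-16-15-17"/></svg>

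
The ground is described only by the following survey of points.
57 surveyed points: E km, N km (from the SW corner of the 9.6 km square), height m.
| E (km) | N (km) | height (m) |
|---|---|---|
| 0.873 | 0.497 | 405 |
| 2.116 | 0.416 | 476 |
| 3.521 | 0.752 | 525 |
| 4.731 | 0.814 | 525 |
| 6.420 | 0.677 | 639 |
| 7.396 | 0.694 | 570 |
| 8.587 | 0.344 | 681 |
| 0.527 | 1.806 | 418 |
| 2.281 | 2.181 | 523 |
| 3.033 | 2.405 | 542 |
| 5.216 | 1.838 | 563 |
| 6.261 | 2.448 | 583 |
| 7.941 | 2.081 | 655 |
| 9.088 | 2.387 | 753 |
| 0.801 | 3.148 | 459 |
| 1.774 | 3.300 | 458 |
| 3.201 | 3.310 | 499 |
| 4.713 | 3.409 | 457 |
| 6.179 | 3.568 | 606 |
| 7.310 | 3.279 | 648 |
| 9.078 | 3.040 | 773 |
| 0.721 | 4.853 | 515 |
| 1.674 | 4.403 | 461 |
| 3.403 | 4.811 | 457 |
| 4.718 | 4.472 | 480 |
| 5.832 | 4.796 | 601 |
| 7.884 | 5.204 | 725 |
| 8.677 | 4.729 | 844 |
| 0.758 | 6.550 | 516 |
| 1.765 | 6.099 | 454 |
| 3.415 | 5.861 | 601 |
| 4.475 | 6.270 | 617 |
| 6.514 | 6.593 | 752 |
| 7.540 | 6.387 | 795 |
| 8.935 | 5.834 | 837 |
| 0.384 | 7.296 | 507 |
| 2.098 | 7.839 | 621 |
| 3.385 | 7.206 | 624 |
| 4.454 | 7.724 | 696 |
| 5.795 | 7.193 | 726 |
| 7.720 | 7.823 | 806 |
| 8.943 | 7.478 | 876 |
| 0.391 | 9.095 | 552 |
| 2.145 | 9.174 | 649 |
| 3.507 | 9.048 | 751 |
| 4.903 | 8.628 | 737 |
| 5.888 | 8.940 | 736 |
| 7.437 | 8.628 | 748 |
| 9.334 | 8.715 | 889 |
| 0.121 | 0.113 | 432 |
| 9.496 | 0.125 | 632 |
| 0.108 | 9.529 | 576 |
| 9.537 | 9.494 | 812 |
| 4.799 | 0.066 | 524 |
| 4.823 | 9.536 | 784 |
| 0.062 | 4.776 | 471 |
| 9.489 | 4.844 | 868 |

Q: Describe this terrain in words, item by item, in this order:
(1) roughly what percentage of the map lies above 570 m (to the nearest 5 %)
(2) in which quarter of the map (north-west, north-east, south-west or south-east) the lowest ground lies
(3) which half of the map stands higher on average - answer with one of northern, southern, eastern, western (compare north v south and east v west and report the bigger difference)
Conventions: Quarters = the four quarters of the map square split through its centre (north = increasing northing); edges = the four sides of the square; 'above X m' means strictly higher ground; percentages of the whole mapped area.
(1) About 55 % of the map lies above 570 m.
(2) The lowest ground is in the south-west quarter.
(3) The eastern half stands higher on average than the western half.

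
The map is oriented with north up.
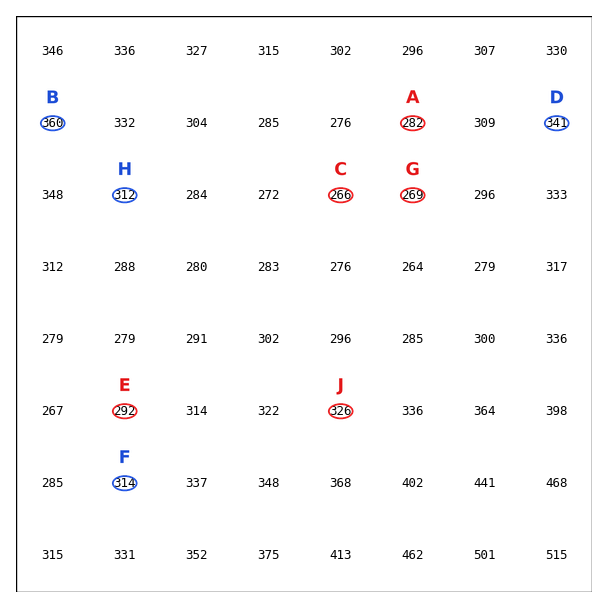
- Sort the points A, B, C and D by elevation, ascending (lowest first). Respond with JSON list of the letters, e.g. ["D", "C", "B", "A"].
["C", "A", "D", "B"]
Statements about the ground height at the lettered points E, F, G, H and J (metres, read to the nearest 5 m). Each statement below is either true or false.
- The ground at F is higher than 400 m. false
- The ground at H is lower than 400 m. true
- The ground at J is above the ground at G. true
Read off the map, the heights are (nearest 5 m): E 290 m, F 315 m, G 270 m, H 310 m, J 325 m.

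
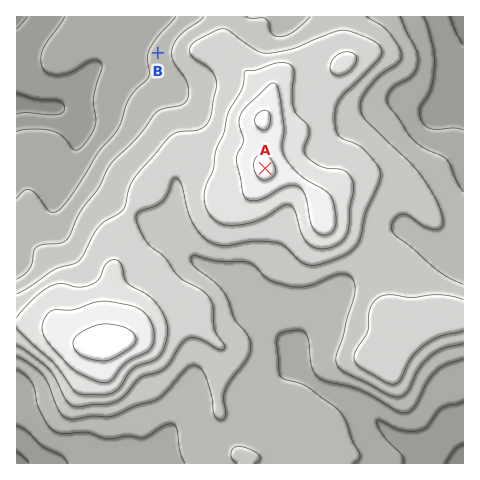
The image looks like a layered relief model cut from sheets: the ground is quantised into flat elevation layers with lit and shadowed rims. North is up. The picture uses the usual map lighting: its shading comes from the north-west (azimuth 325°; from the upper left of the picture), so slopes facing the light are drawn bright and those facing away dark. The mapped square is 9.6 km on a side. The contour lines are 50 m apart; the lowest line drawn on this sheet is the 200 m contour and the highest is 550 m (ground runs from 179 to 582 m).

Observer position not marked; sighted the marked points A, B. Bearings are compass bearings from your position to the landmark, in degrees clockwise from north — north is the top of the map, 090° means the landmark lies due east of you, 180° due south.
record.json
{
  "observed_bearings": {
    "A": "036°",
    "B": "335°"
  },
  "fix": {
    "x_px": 233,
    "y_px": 213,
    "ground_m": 480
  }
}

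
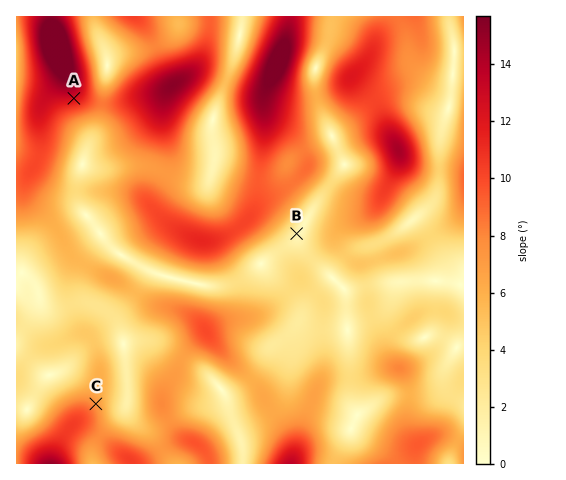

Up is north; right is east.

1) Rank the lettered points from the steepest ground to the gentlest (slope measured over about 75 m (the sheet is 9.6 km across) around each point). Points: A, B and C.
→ A C B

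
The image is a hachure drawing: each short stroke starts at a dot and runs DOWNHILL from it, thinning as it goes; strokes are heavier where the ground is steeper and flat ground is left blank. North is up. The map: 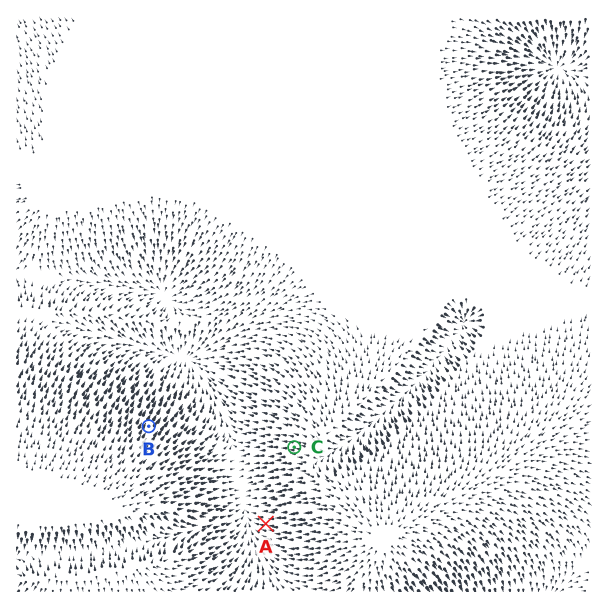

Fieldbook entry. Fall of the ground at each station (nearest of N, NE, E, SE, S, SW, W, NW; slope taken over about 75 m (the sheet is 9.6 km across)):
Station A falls W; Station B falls NE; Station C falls W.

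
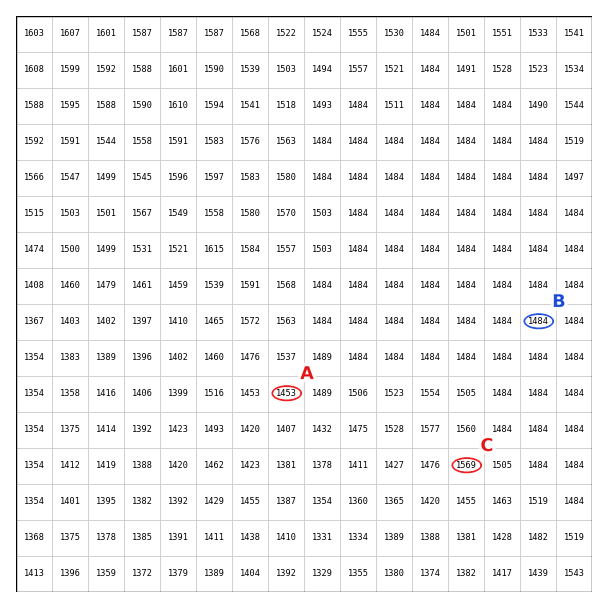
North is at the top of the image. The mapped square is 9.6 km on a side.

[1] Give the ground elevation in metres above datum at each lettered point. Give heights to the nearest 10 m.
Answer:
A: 1450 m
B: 1480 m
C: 1570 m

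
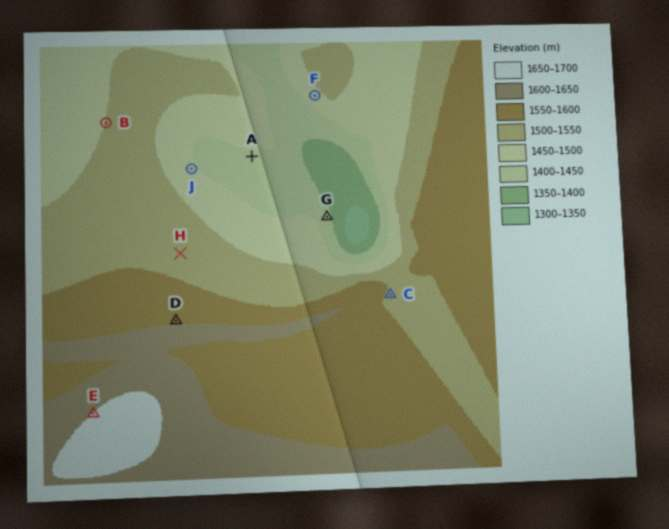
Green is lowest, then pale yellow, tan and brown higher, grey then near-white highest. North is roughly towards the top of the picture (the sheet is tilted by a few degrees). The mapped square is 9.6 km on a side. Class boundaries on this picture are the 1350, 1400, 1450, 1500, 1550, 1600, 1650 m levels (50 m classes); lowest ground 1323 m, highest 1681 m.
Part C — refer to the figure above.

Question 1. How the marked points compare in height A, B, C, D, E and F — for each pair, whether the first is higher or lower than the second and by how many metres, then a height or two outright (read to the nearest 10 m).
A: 210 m lower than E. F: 170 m lower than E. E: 150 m higher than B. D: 150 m higher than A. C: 110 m lower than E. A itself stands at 1440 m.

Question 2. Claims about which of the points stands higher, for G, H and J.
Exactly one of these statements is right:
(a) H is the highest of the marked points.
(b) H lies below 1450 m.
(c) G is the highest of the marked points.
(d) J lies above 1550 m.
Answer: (a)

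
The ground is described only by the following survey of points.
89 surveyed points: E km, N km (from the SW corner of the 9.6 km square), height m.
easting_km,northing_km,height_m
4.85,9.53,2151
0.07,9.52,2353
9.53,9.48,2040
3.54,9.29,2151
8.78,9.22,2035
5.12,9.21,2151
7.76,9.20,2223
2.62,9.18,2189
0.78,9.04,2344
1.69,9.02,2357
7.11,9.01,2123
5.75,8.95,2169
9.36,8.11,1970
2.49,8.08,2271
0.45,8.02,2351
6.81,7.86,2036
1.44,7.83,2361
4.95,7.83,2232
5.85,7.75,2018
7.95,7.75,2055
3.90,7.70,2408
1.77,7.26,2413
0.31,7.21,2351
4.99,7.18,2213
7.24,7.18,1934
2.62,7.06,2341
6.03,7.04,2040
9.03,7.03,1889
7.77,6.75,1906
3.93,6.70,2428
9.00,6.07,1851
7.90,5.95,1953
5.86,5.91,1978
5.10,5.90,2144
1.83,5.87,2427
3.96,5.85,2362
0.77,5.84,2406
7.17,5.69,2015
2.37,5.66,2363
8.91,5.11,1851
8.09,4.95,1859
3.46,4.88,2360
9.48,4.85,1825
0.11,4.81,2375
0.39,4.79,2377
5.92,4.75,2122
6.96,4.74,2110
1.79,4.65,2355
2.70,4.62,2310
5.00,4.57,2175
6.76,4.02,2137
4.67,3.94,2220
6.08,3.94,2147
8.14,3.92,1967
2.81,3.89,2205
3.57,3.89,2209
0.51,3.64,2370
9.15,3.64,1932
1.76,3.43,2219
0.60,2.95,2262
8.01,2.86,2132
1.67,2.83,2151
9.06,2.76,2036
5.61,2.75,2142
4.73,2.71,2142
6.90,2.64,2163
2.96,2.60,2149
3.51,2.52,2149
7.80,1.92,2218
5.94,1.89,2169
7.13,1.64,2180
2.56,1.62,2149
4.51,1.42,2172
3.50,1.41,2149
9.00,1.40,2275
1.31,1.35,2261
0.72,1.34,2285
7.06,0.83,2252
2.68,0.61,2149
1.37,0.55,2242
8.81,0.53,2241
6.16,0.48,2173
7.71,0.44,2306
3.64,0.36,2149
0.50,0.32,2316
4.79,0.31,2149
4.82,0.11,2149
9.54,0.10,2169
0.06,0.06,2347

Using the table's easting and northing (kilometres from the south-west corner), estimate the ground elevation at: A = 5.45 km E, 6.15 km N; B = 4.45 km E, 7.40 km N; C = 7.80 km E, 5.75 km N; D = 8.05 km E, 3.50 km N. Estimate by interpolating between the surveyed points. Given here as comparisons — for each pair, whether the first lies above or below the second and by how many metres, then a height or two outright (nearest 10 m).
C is below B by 410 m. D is below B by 280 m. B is above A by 270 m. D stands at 2070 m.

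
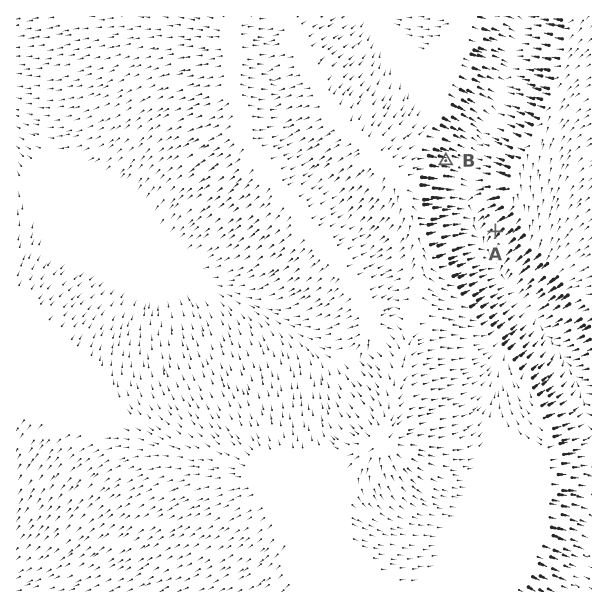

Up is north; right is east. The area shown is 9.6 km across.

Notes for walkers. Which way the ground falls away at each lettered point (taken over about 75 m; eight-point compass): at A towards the SW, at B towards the E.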